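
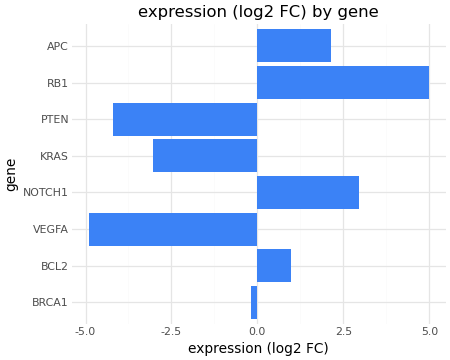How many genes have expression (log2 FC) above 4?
1

Above 4: RB1.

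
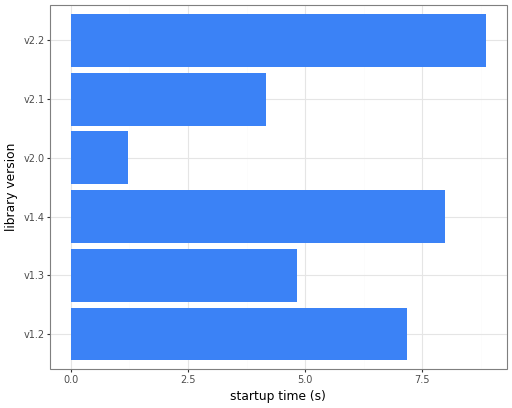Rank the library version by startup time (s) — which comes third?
Top 4: v2.2 ≈ 9, v1.4 ≈ 8, v1.2 ≈ 7, v1.3 ≈ 5.

v1.2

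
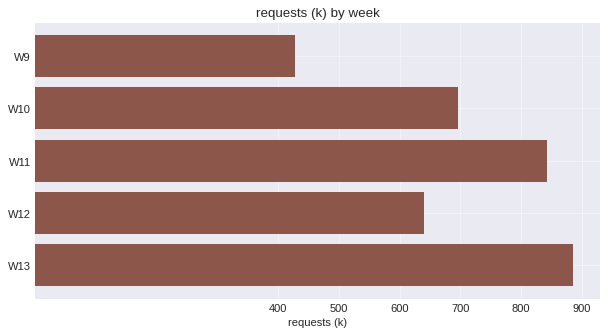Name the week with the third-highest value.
Top 4: W13 ≈ 900, W11 ≈ 800, W10 ≈ 700, W12 ≈ 600.

W10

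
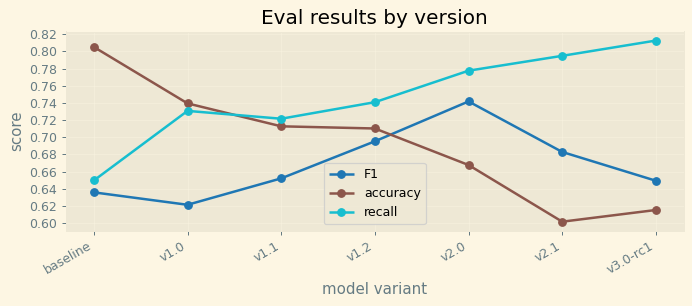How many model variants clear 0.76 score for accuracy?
1

Above 0.76: baseline.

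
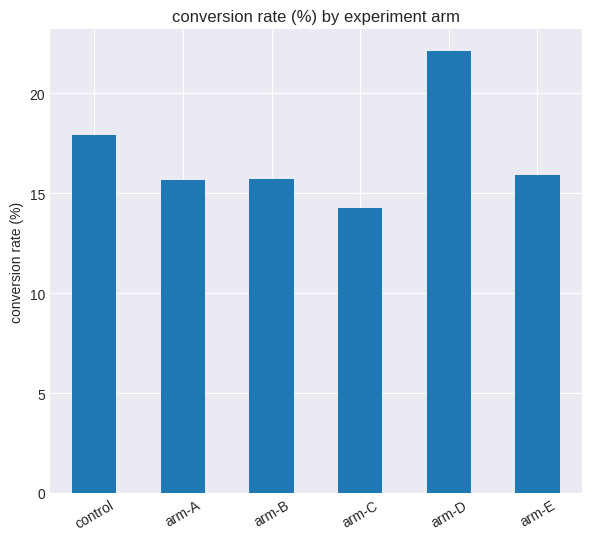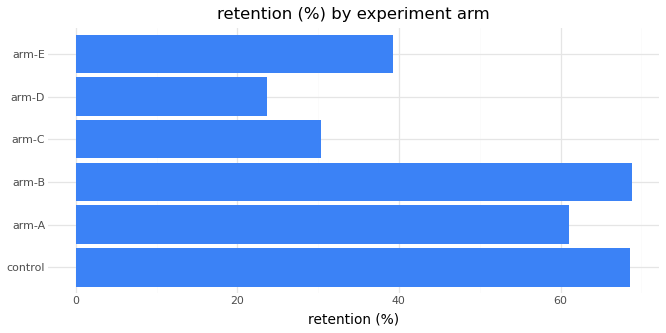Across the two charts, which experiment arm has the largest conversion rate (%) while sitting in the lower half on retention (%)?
Chart 2 median retention (%) ≈ 50; below-median experiment arms: arm-C, arm-D, arm-E. Among those, arm-D has the highest conversion rate (%) (≈ 20).

arm-D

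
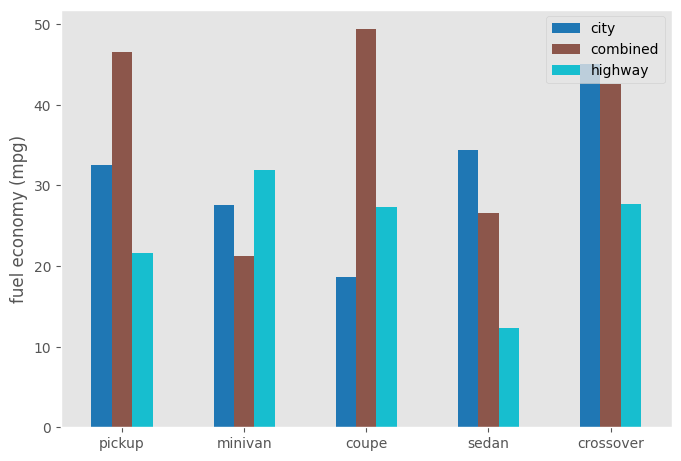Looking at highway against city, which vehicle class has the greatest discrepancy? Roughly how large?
sedan: highway ≈ 10, city ≈ 35 → gap ≈ 25. Next-largest (crossover) is only ≈ 15.

sedan, ≈ 25 mpg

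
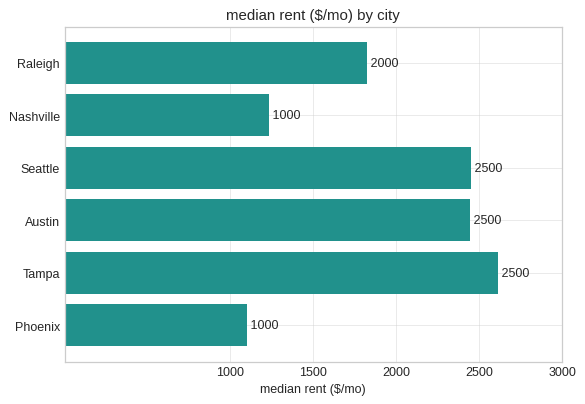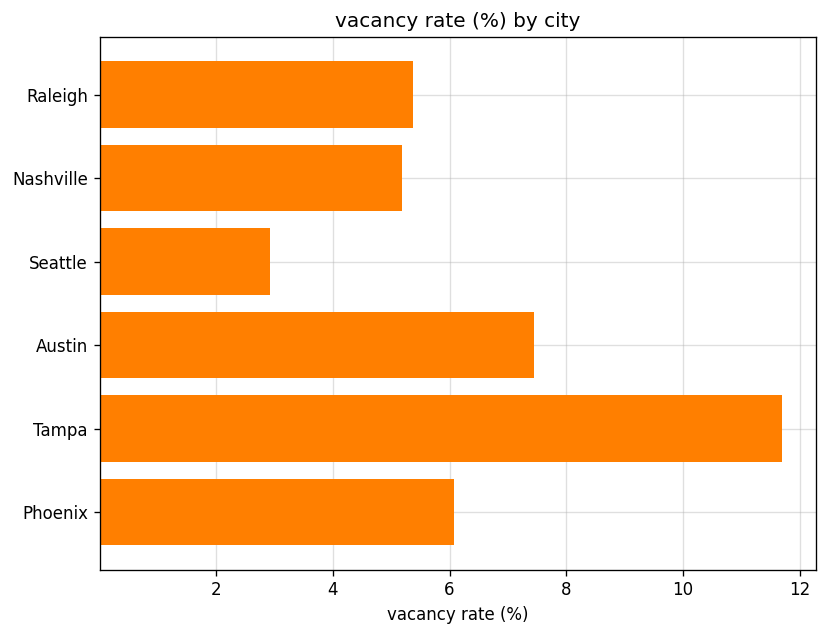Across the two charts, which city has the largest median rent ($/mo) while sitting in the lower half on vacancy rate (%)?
Seattle

Chart 2 median vacancy rate (%) ≈ 6; below-median cities: Raleigh, Nashville, Seattle. Among those, Seattle has the highest median rent ($/mo) (≈ 2500).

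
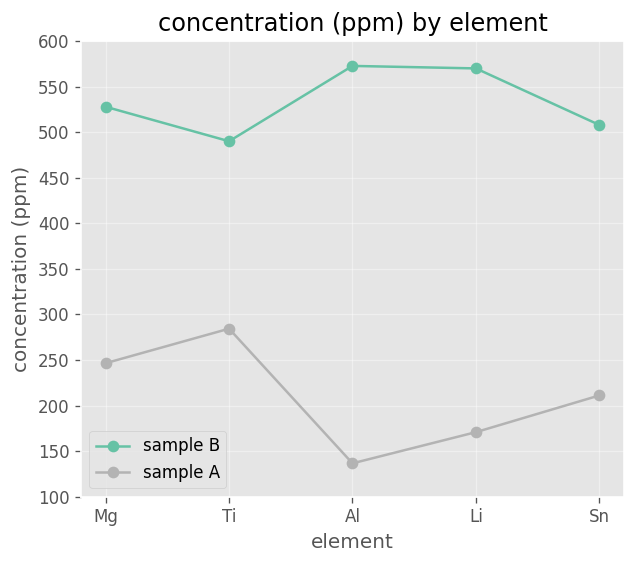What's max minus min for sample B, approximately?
Max Al ≈ 550, min Ti ≈ 500; range ≈ 50.

≈ 50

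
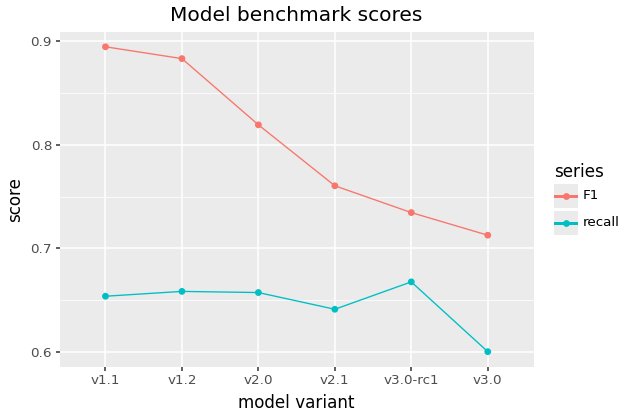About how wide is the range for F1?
≈ 0.20

Max v1.1 ≈ 0.90, min v3.0 ≈ 0.70; range ≈ 0.20.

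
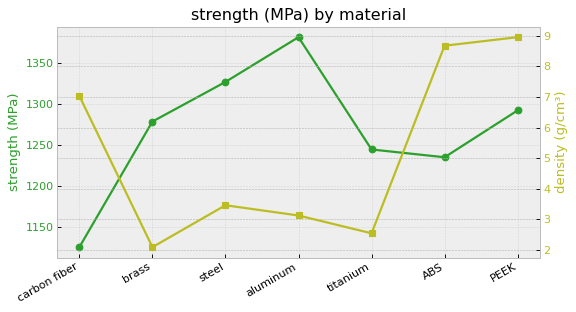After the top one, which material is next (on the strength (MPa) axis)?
Top 3 (on the strength (MPa) axis): aluminum ≈ 1375, steel ≈ 1325, PEEK ≈ 1300.

steel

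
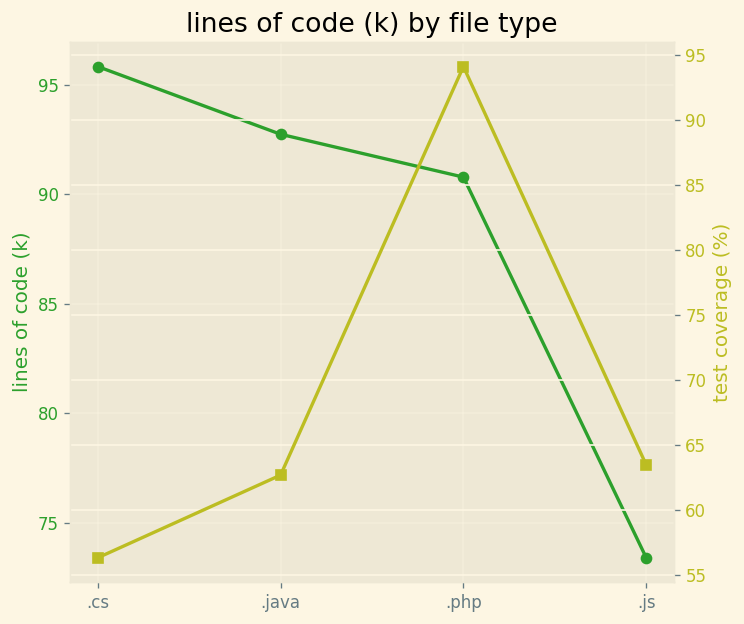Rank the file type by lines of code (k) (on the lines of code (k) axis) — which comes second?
.java

Top 3 (on the lines of code (k) axis): .cs ≈ 96, .java ≈ 92, .php ≈ 90.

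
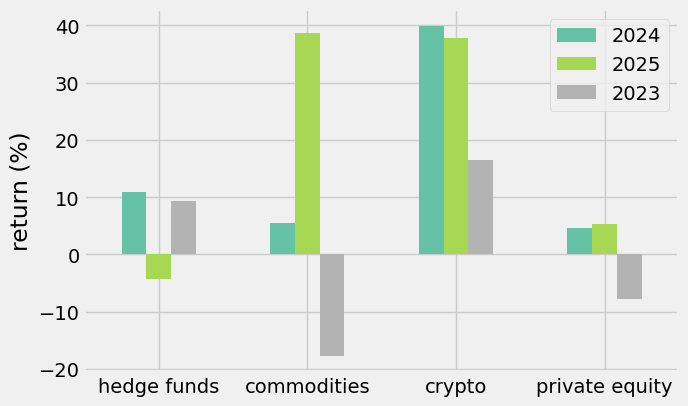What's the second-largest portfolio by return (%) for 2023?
hedge funds

Top 3 for 2023: crypto ≈ 15, hedge funds ≈ 10, private equity ≈ -10.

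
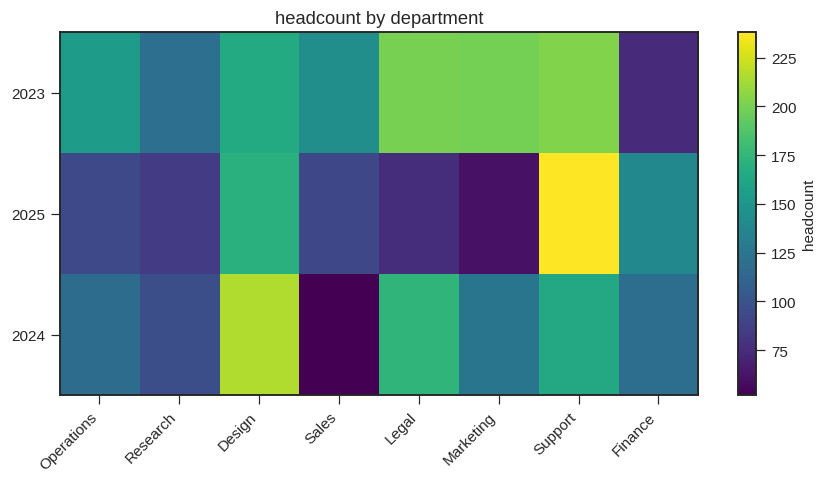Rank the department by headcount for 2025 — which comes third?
Finance

Top 4 for 2025: Support ≈ 240, Design ≈ 160, Finance ≈ 140, Operations ≈ 100.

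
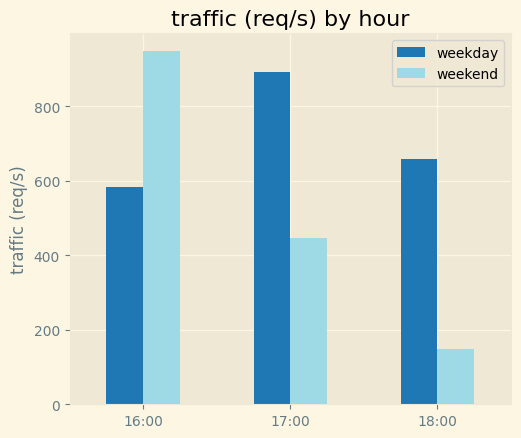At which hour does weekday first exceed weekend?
16:00: weekday ≈ 600 vs weekend ≈ 900 (not yet); 17:00: weekday ≈ 900 vs weekend ≈ 400 (first crossover).

17:00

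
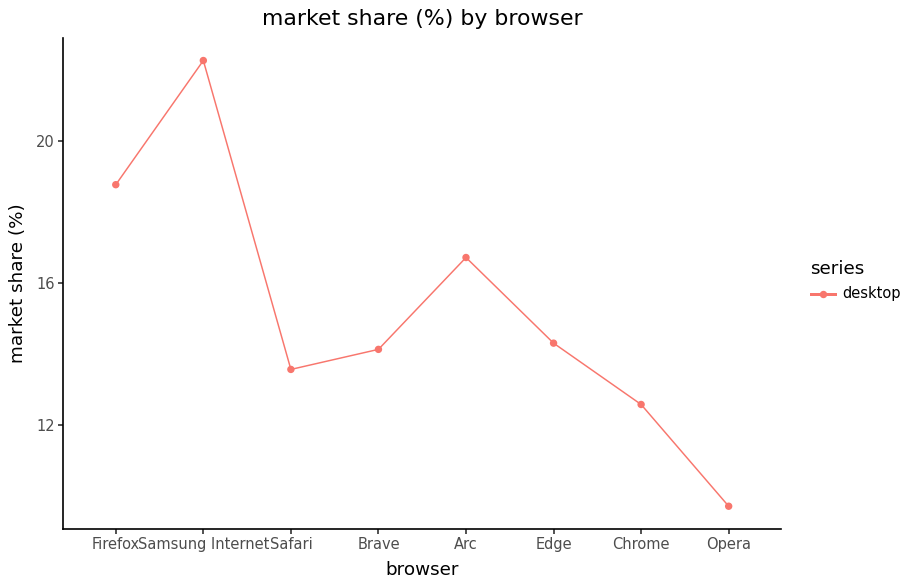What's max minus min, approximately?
≈ 12

Max Samsung Internet ≈ 22, min Opera ≈ 10; range ≈ 12.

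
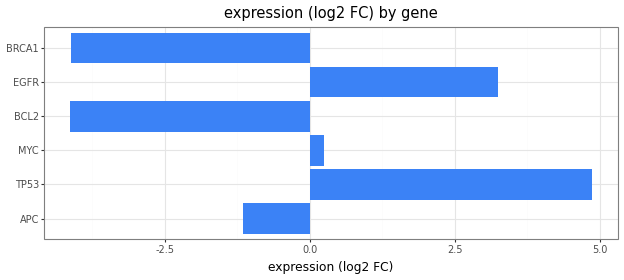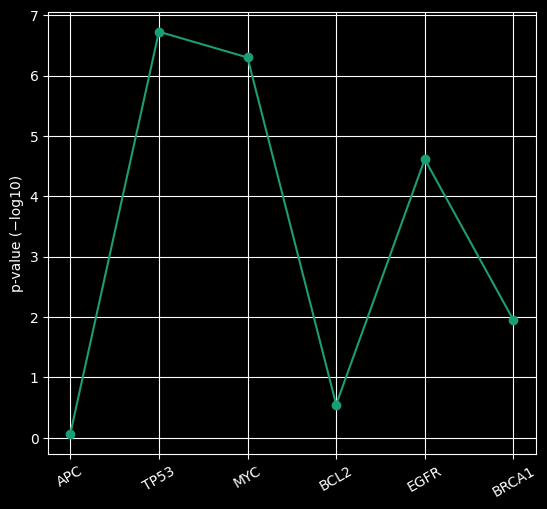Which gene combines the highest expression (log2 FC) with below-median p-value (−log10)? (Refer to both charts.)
Chart 2 median p-value (−log10) ≈ 3; below-median genes: APC, BCL2, BRCA1. Among those, APC has the highest expression (log2 FC) (≈ -1).

APC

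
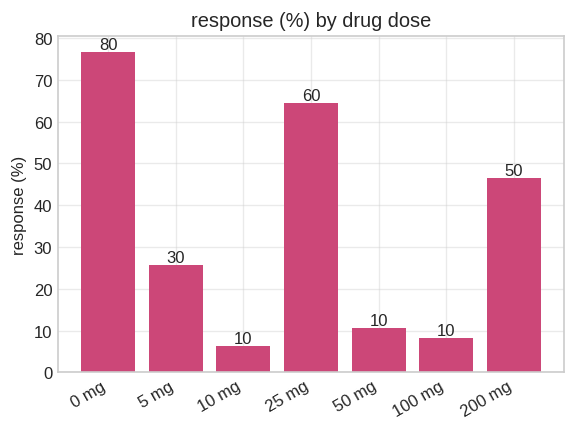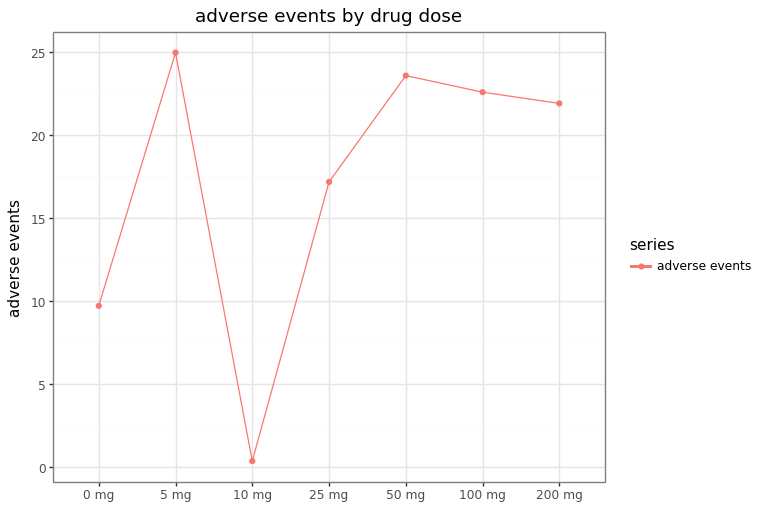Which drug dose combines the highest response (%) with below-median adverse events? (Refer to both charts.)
Chart 2 median adverse events ≈ 20; below-median drug doses: 0 mg, 10 mg, 25 mg. Among those, 0 mg has the highest response (%) (≈ 80).

0 mg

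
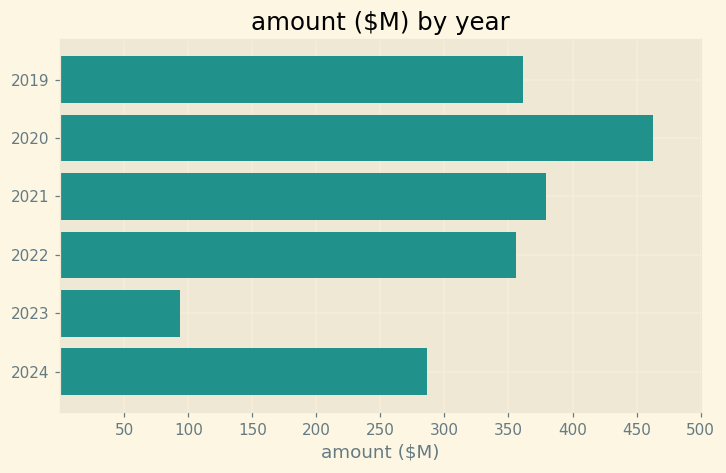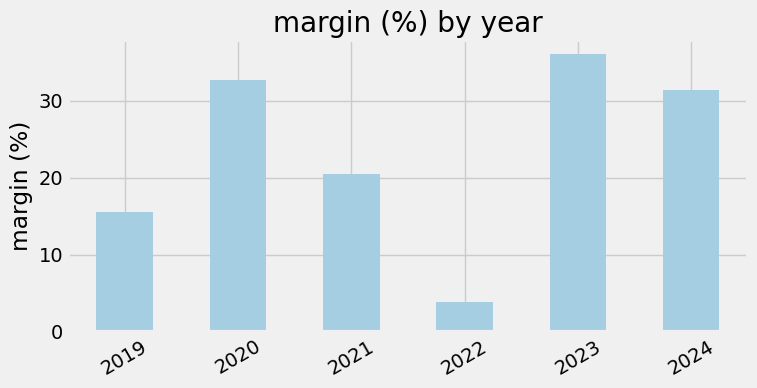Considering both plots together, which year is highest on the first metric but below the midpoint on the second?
Chart 2 median margin (%) ≈ 25; below-median years: 2019, 2021, 2022. Among those, 2021 has the highest amount ($M) (≈ 400).

2021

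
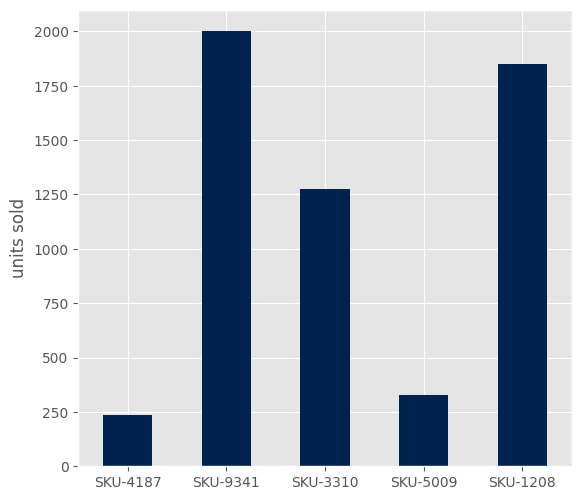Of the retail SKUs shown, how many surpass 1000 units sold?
3

Above 1000: SKU-9341, SKU-3310, SKU-1208.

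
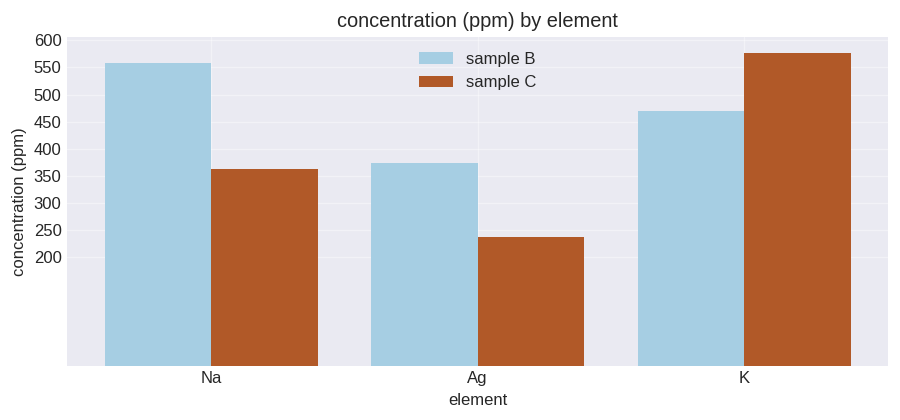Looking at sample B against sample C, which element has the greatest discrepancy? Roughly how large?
Na, ≈ 200 ppm

Na: sample B ≈ 550, sample C ≈ 350 → gap ≈ 200. Next-largest (Ag) is only ≈ 100.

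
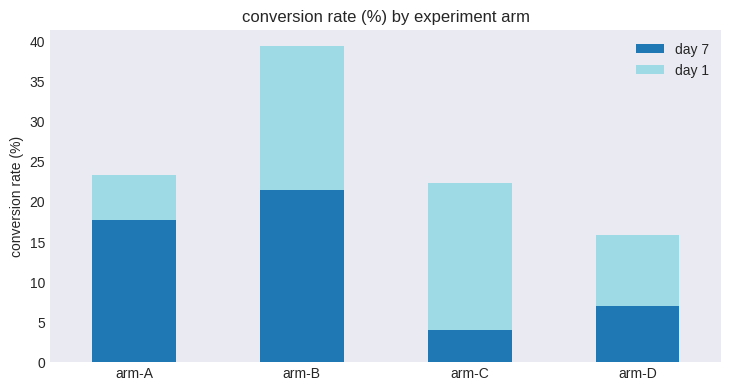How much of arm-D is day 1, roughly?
day 1 top ≈ 15, bottom ≈ 5; segment ≈ 10.

≈ 10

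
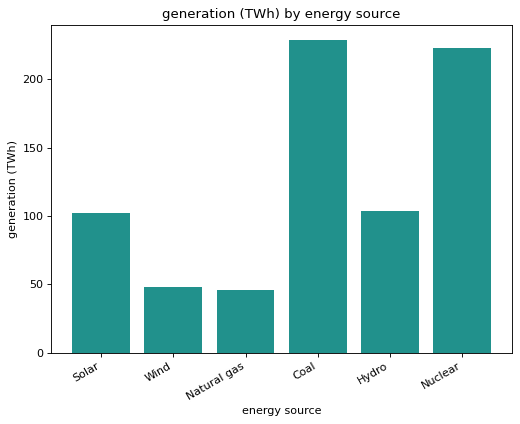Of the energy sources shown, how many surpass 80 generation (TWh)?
4

Above 80: Solar, Coal, Hydro, Nuclear.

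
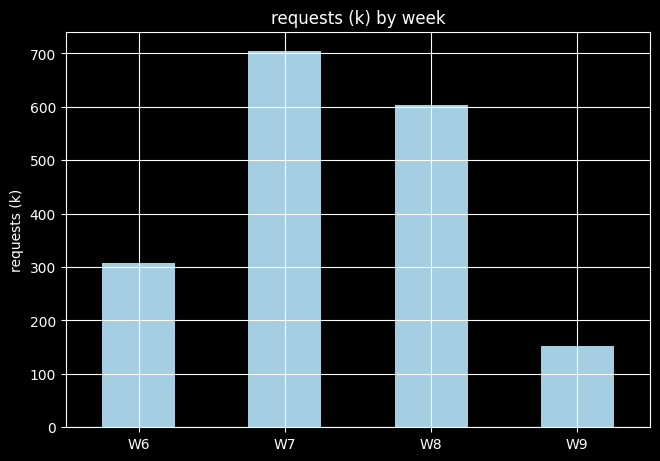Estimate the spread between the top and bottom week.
Max W7 ≈ 700, min W9 ≈ 200; range ≈ 500.

≈ 500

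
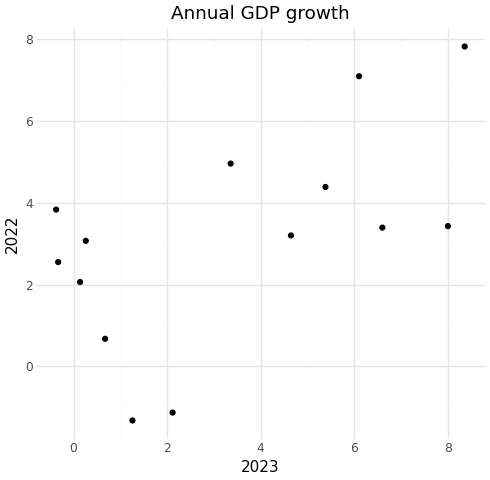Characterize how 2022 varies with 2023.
positive, moderate

Points are positively correlated; moderate (|r| ≈ 0.6).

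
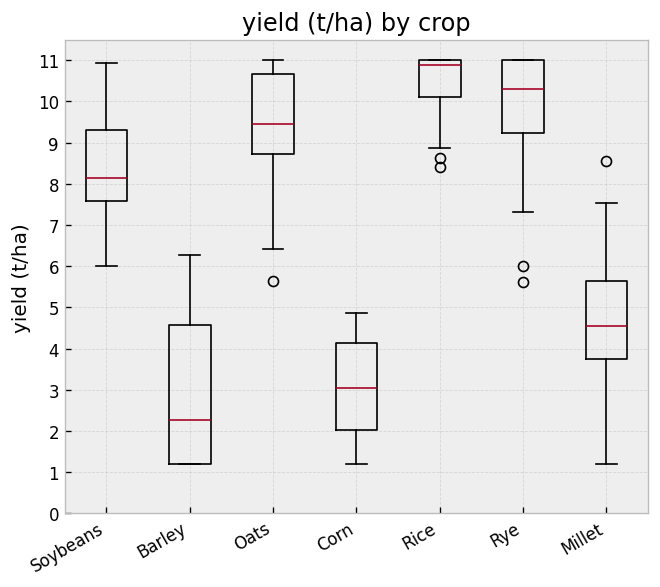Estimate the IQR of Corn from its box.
Q3 ≈ 4, Q1 ≈ 2; IQR ≈ 2.

≈ 2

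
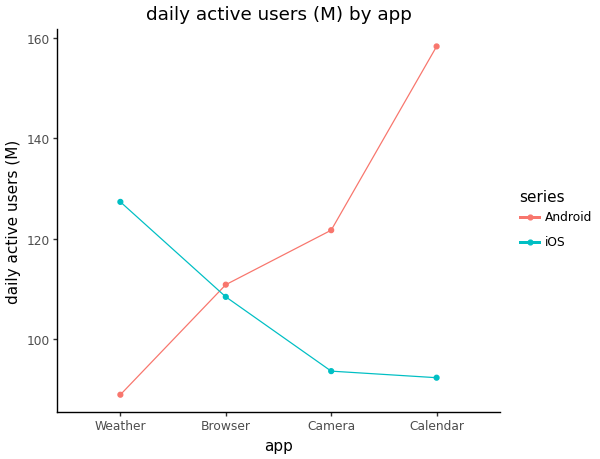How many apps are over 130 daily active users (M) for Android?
Above 130: Calendar.

1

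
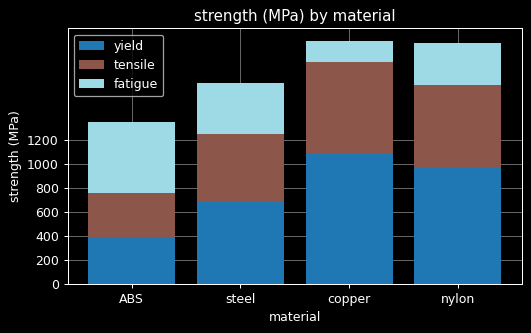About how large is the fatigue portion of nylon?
fatigue top ≈ 2000, bottom ≈ 1600; segment ≈ 400.

≈ 400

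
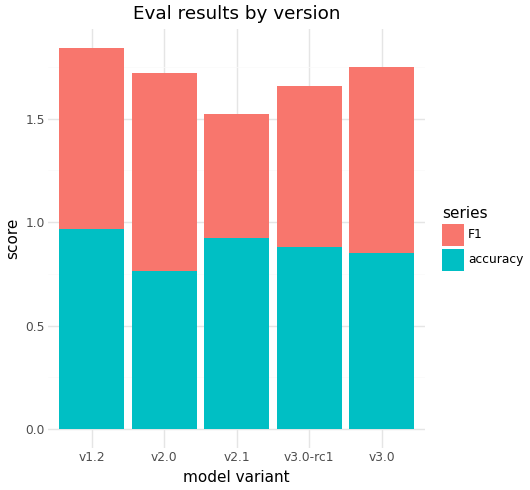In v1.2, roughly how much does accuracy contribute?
≈ 1.0

accuracy top ≈ 1.0, bottom ≈ 0.0; segment ≈ 1.0.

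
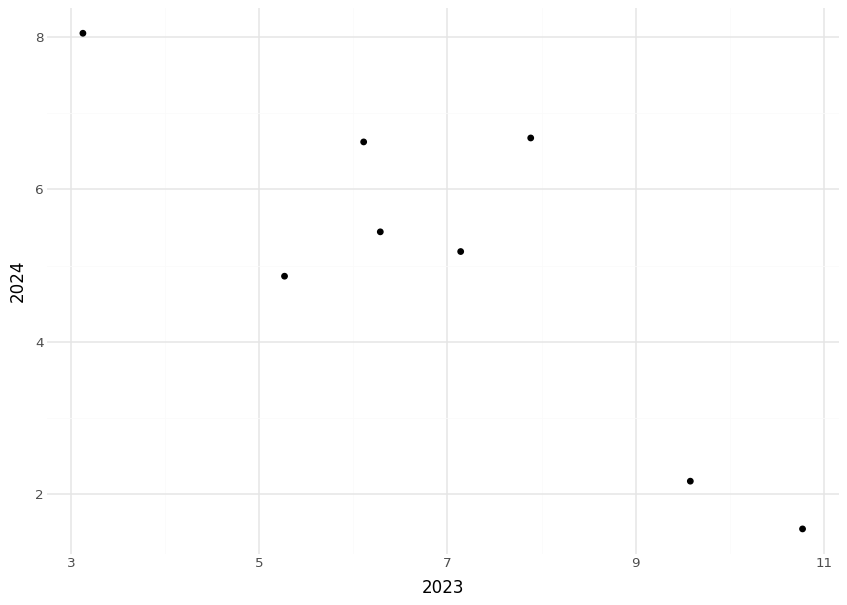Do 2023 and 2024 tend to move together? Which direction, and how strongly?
negative, strong

Points are negatively correlated; strong (|r| ≈ 0.9).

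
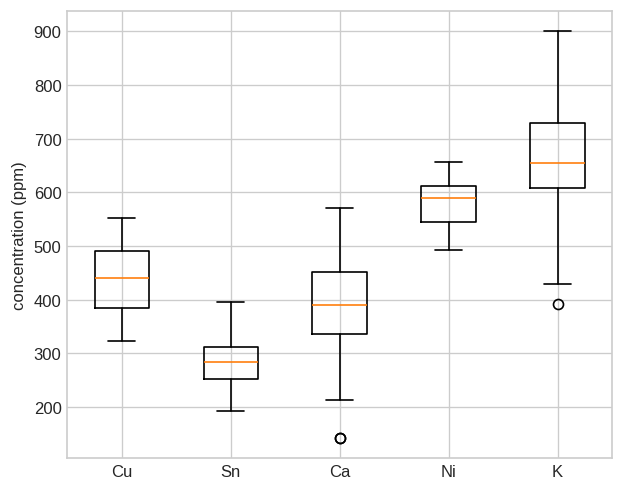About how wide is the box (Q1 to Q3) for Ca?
≈ 100

Q3 ≈ 450, Q1 ≈ 350; IQR ≈ 100.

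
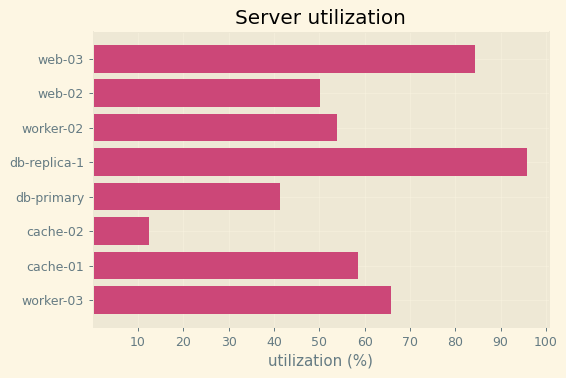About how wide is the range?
Max db-replica-1 ≈ 100, min cache-02 ≈ 10; range ≈ 90.

≈ 90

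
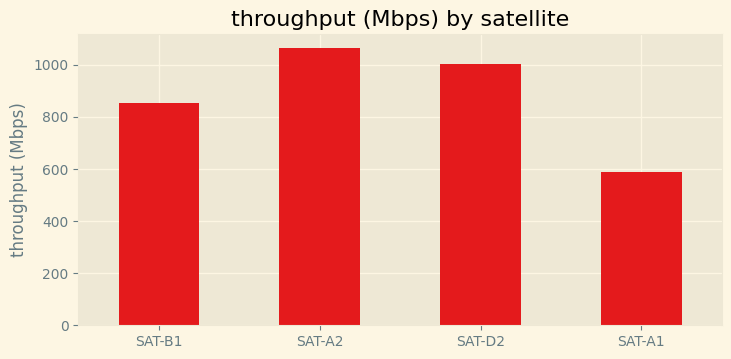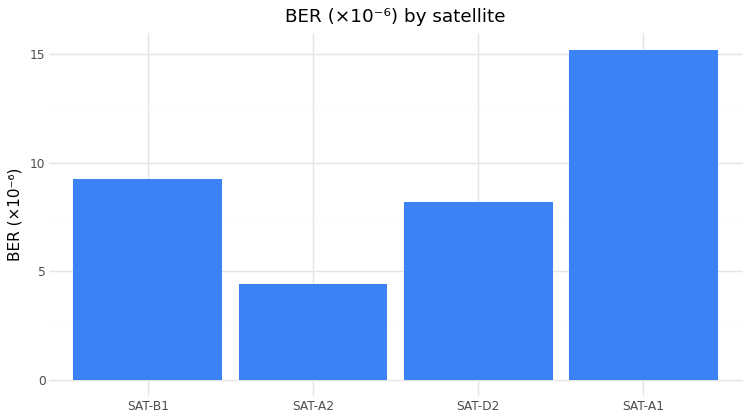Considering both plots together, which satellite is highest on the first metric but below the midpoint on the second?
Chart 2 median BER (×10⁻⁶) ≈ 8; below-median satellites: SAT-A2, SAT-D2. Among those, SAT-A2 has the highest throughput (Mbps) (≈ 1100).

SAT-A2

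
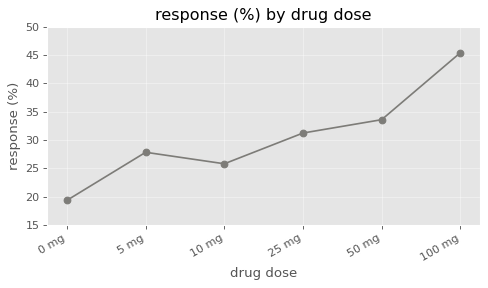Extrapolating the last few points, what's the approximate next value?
≈ 52.5

Last three: 30, 35, 45 → slope ≈ 7.5/step → next ≈ 52.5.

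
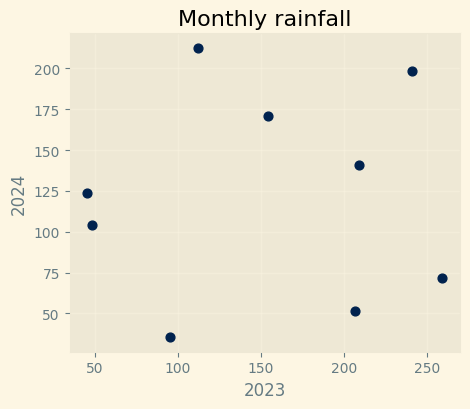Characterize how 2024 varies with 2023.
Points are roughly uncorrelated; weak (|r| ≈ 0.0).

no clear correlation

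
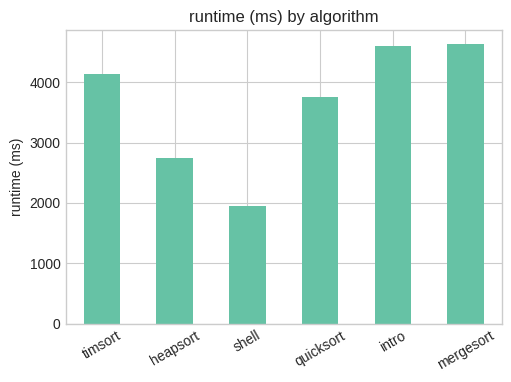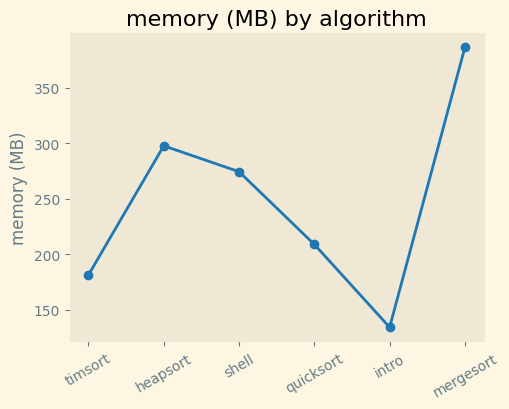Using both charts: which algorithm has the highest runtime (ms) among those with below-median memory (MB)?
intro

Chart 2 median memory (MB) ≈ 250; below-median algorithms: timsort, quicksort, intro. Among those, intro has the highest runtime (ms) (≈ 4500).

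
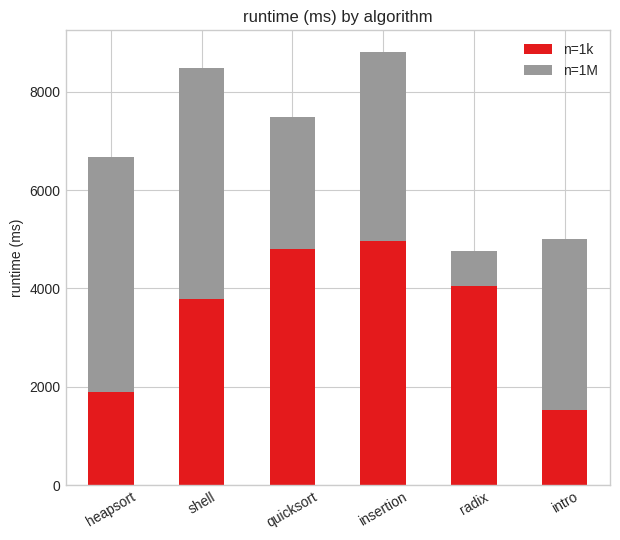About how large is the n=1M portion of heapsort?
≈ 5000

n=1M top ≈ 7000, bottom ≈ 2000; segment ≈ 5000.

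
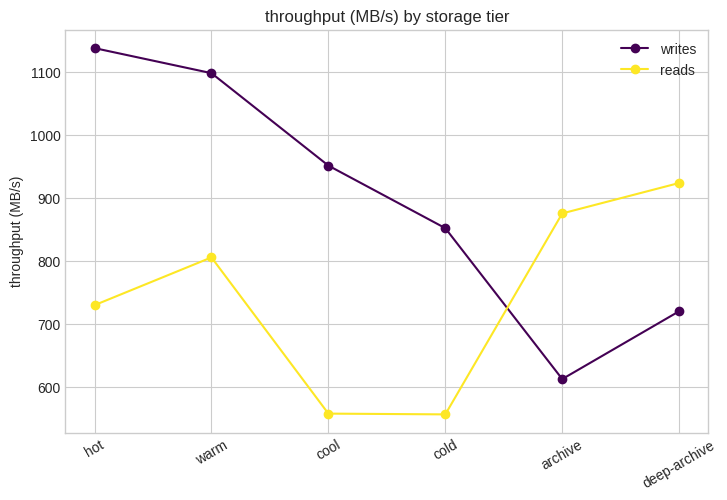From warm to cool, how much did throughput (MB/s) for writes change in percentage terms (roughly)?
warm ≈ 1100, cool ≈ 950; (950 − 1100) / 1100 ≈ -13.6%.

≈ -13.6%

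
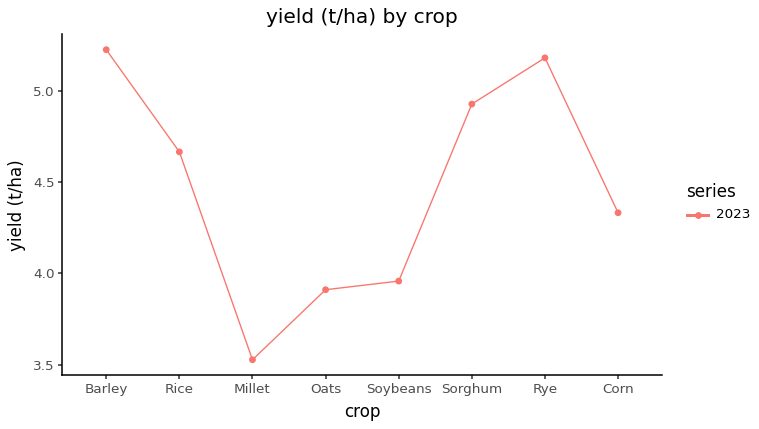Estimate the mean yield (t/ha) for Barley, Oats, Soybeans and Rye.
≈ 4.6

(5.2 + 4.0 + 4.0 + 5.2) / 4 ≈ 4.6.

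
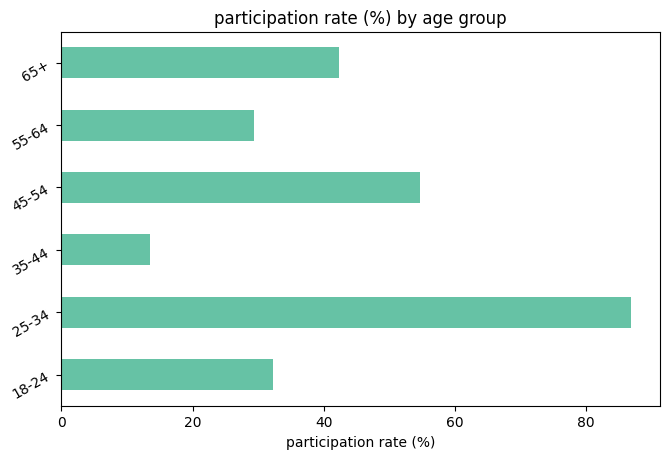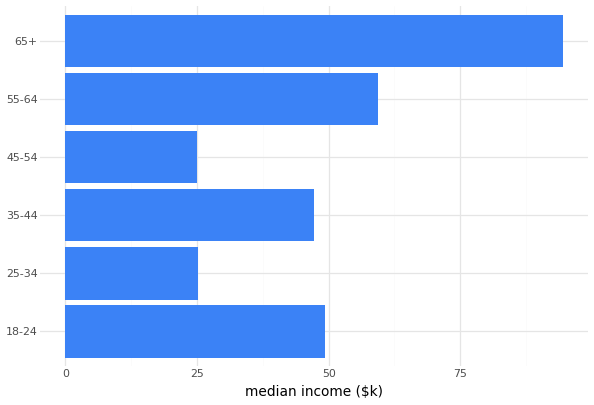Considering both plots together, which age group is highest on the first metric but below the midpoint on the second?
25-34

Chart 2 median median income ($k) ≈ 50; below-median age groups: 25-34, 35-44, 45-54. Among those, 25-34 has the highest participation rate (%) (≈ 90).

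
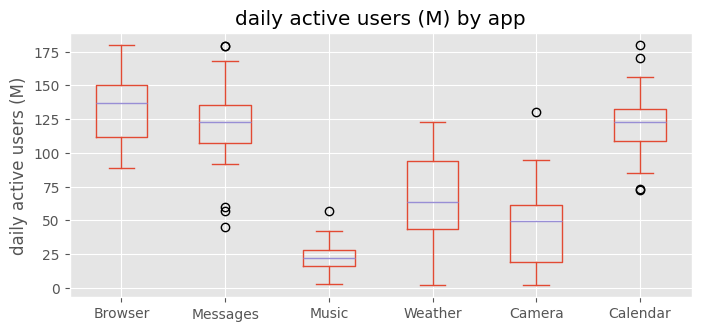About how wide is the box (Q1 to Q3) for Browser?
Q3 ≈ 150, Q1 ≈ 110; IQR ≈ 40.

≈ 40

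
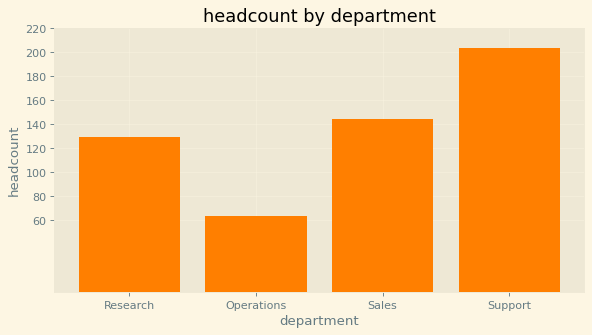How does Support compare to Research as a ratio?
Support ≈ 200, Research ≈ 120; 200/120 ≈ 1.67.

≈ 1.67×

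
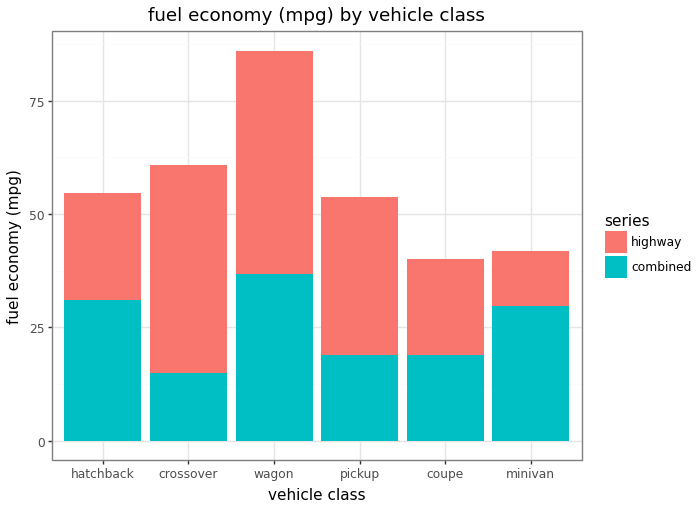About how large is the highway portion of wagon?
highway top ≈ 90, bottom ≈ 40; segment ≈ 50.

≈ 50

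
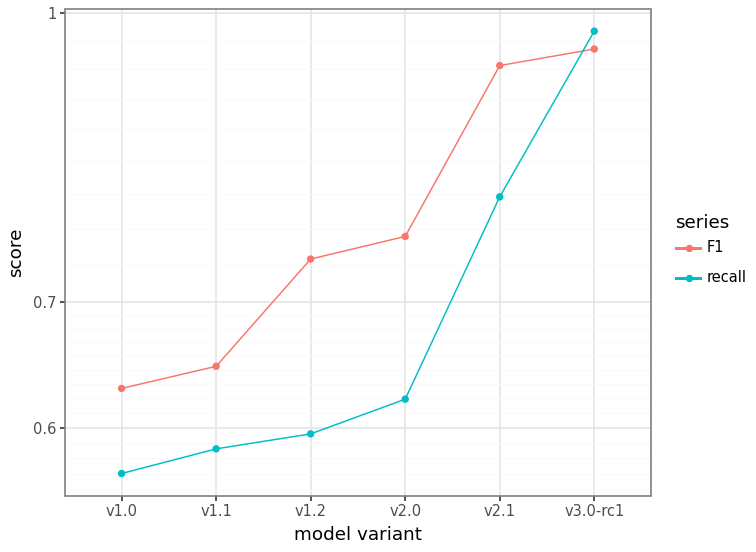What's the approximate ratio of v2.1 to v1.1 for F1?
≈ 1.46×

v2.1 ≈ 0.95, v1.1 ≈ 0.65; 0.95/0.65 ≈ 1.46.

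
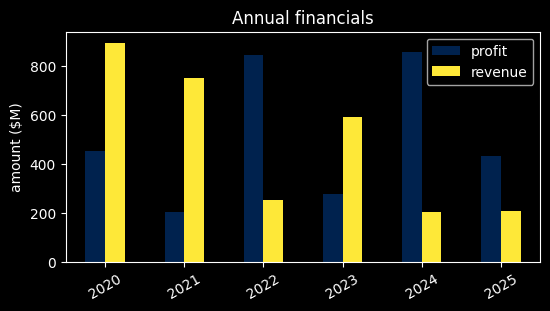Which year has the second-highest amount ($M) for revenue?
Top 3 for revenue: 2020 ≈ 900, 2021 ≈ 700, 2023 ≈ 600.

2021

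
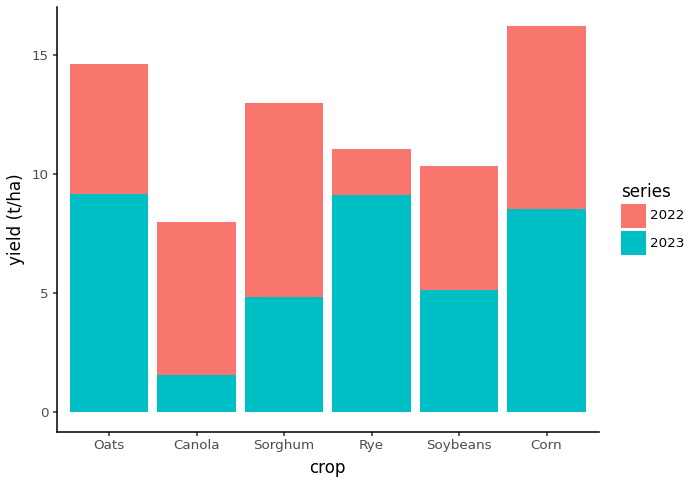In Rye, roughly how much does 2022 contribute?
2022 top ≈ 12, bottom ≈ 10; segment ≈ 2.

≈ 2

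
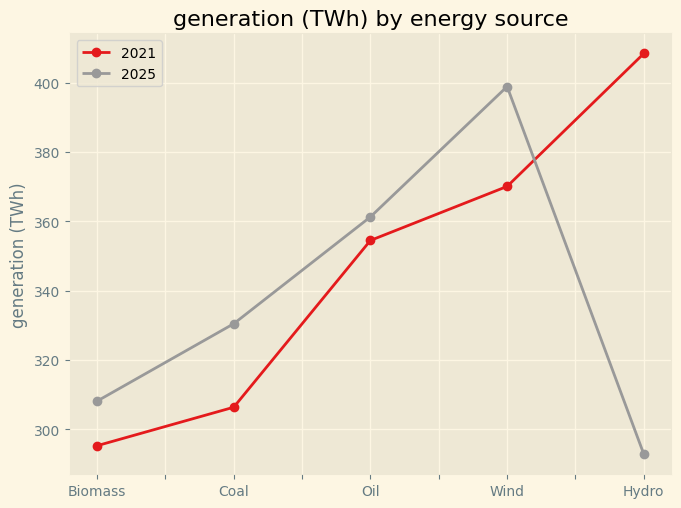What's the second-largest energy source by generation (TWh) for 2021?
Top 3 for 2021: Hydro ≈ 410, Wind ≈ 370, Oil ≈ 350.

Wind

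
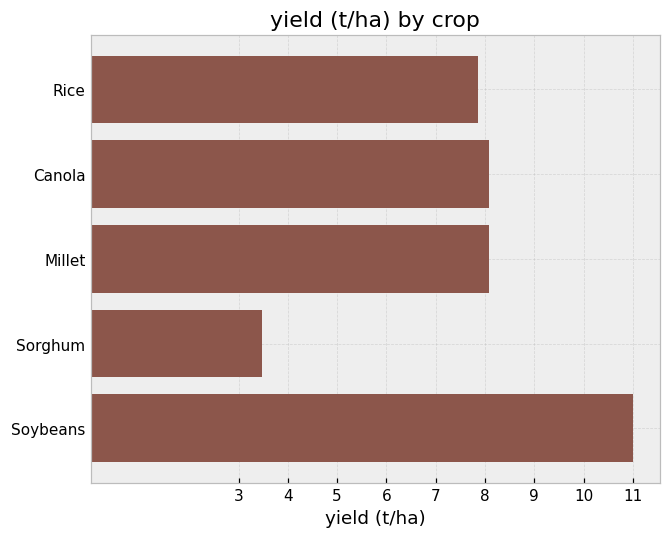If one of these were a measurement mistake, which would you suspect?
Sorghum

Sorghum ≈ 3; the rest sit between ≈ 8 and ≈ 11.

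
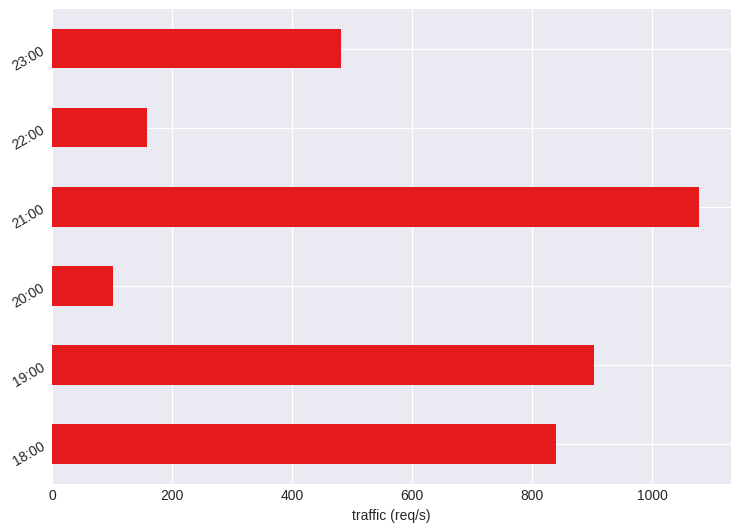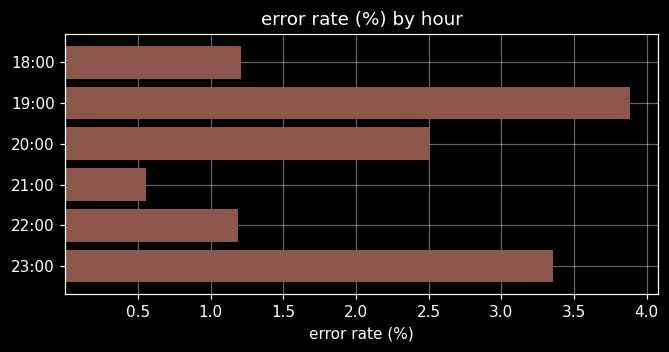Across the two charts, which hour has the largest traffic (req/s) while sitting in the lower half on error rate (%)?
21:00

Chart 2 median error rate (%) ≈ 2; below-median hours: 18:00, 21:00, 22:00. Among those, 21:00 has the highest traffic (req/s) (≈ 1100).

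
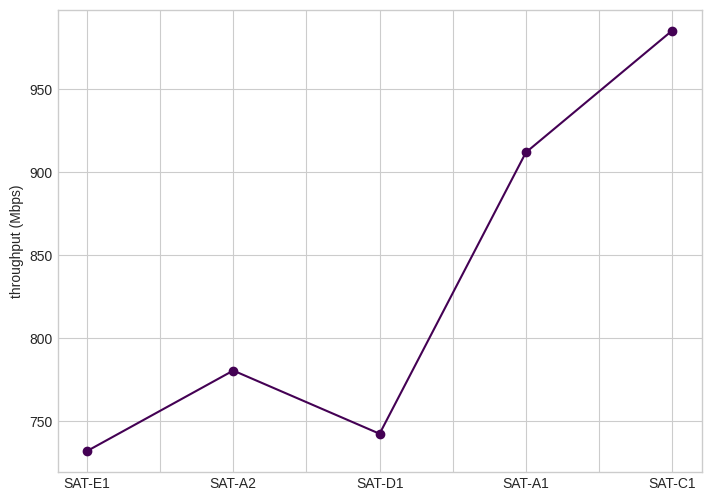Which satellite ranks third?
Top 4: SAT-C1 ≈ 975, SAT-A1 ≈ 900, SAT-A2 ≈ 775, SAT-D1 ≈ 750.

SAT-A2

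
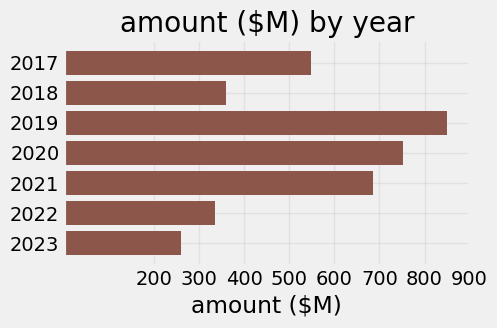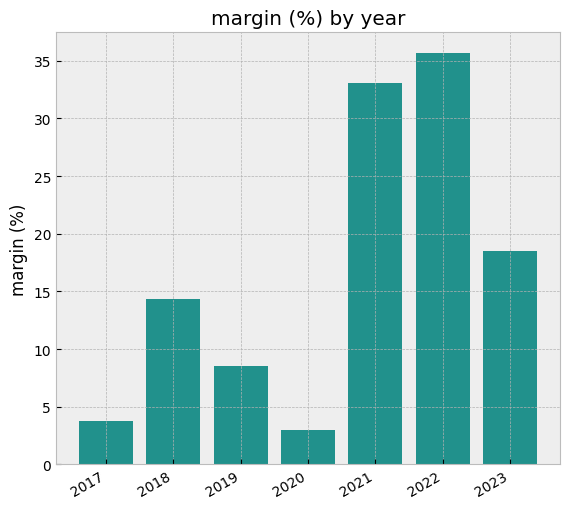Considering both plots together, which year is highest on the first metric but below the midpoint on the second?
2019

Chart 2 median margin (%) ≈ 15; below-median years: 2017, 2019, 2020. Among those, 2019 has the highest amount ($M) (≈ 900).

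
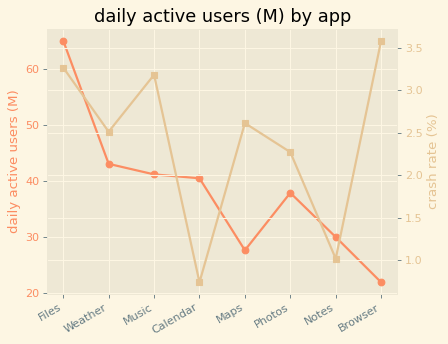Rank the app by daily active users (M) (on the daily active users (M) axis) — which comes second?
Top 3 (on the daily active users (M) axis): Files ≈ 65, Weather ≈ 45, Music ≈ 40.

Weather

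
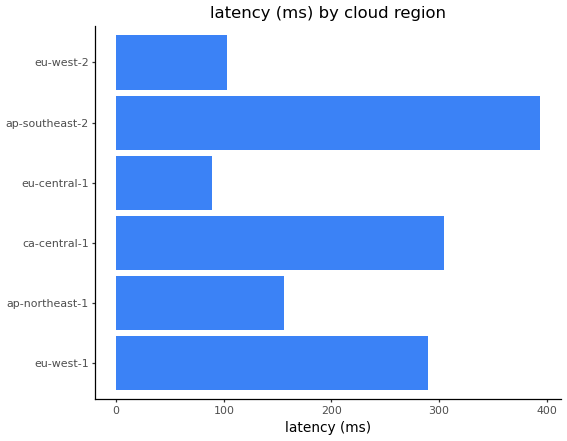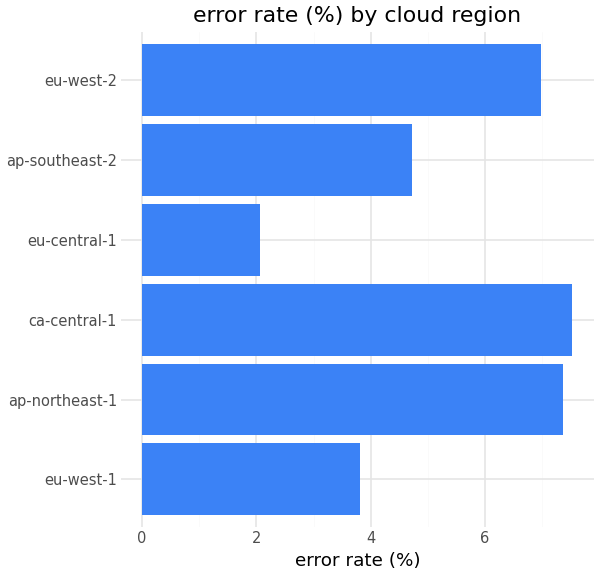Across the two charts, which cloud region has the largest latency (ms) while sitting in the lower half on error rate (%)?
Chart 2 median error rate (%) ≈ 6; below-median cloud regions: eu-west-1, eu-central-1, ap-southeast-2. Among those, ap-southeast-2 has the highest latency (ms) (≈ 400).

ap-southeast-2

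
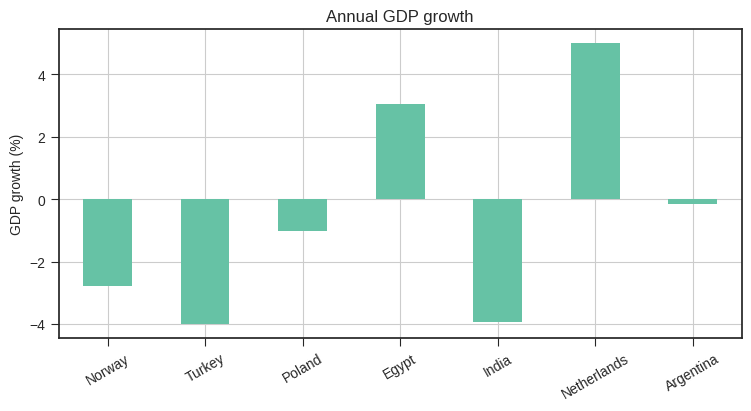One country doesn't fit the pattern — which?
Netherlands

Netherlands ≈ 5; the rest sit between ≈ -4 and ≈ 3.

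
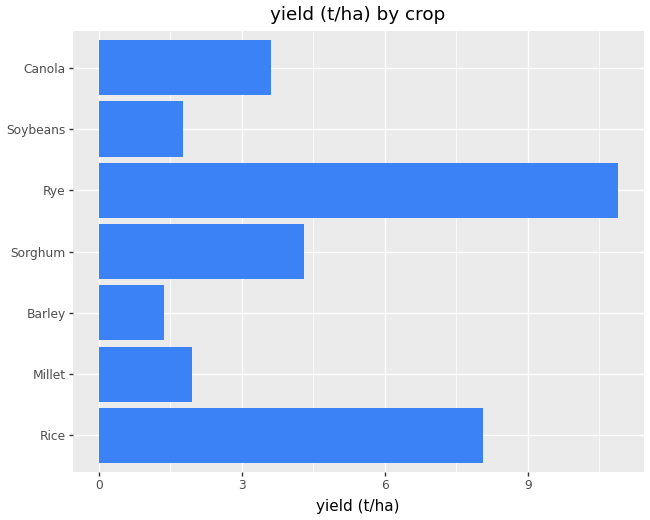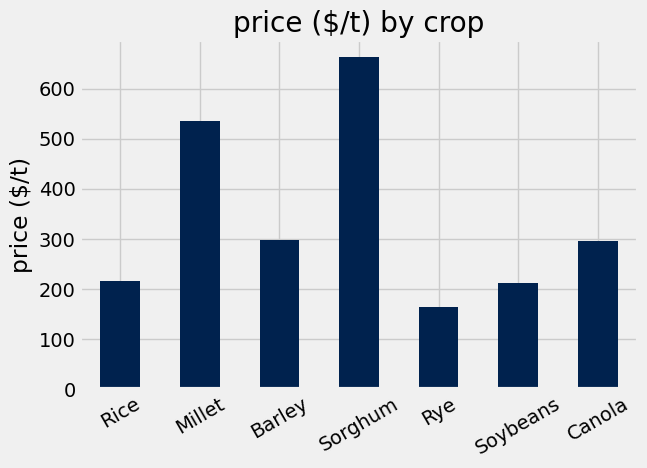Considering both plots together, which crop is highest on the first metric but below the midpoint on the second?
Rye

Chart 2 median price ($/t) ≈ 300; below-median crops: Rice, Rye, Soybeans. Among those, Rye has the highest yield (t/ha) (≈ 11).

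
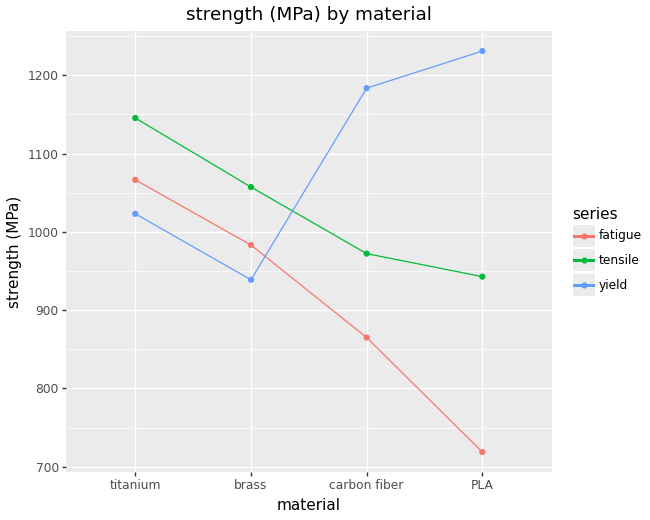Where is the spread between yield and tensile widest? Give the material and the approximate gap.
PLA, ≈ 300 MPa

PLA: yield ≈ 1250, tensile ≈ 950 → gap ≈ 300. Next-largest (carbon fiber) is only ≈ 250.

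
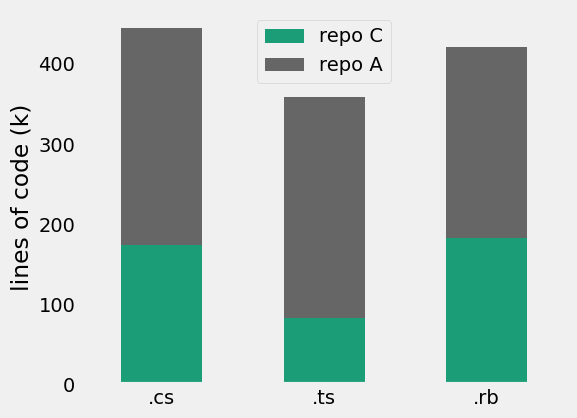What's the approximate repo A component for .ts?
≈ 250

repo A top ≈ 350, bottom ≈ 100; segment ≈ 250.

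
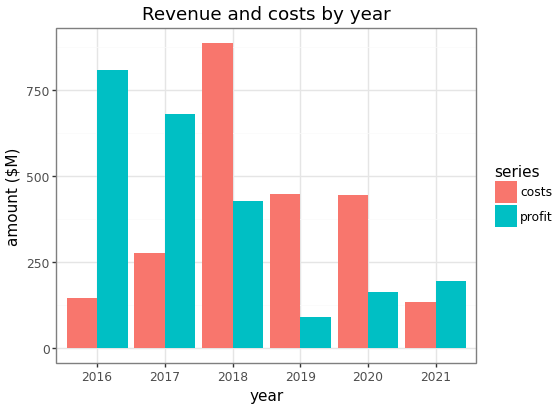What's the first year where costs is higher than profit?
2017: costs ≈ 300 vs profit ≈ 700 (not yet); 2018: costs ≈ 900 vs profit ≈ 400 (first crossover).

2018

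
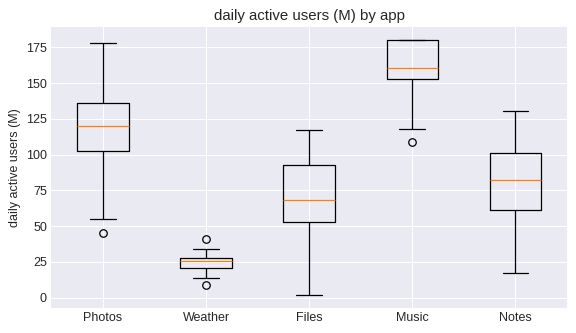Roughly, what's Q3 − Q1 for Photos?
≈ 40

Q3 ≈ 140, Q1 ≈ 100; IQR ≈ 40.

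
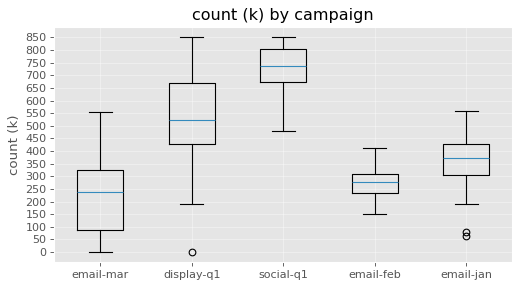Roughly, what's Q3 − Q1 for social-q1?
≈ 150

Q3 ≈ 800, Q1 ≈ 650; IQR ≈ 150.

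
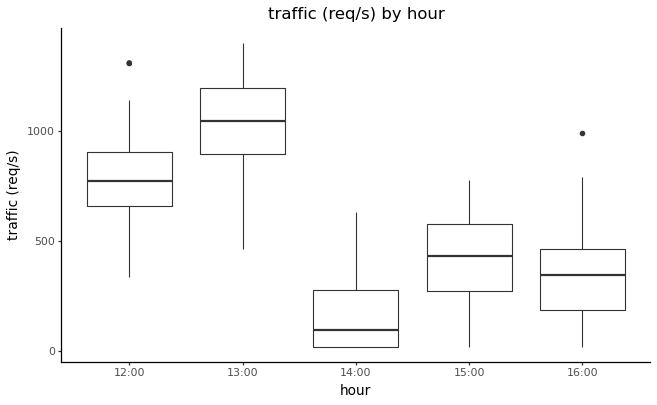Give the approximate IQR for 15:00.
≈ 300

Q3 ≈ 600, Q1 ≈ 300; IQR ≈ 300.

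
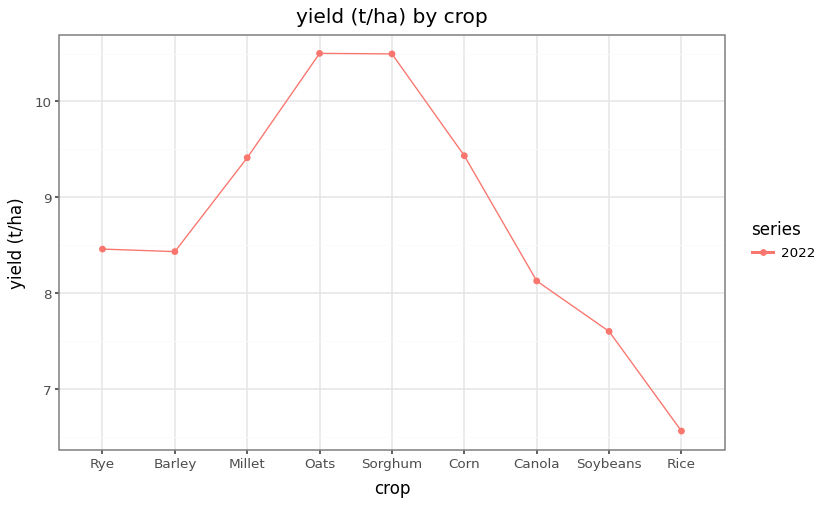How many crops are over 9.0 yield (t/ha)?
4

Above 9.0: Millet, Oats, Sorghum, Corn.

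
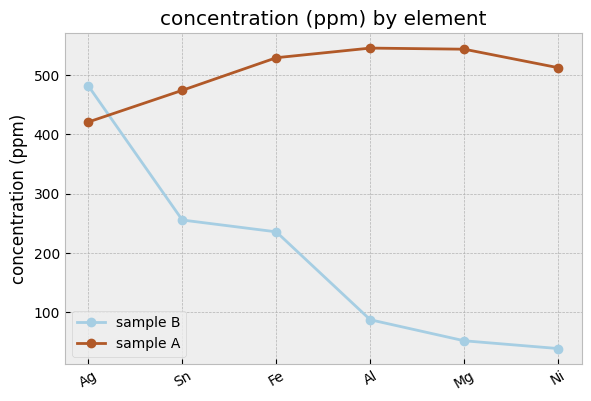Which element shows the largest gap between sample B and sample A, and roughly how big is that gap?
Mg, ≈ 500 ppm

Mg: sample B ≈ 50, sample A ≈ 550 → gap ≈ 500. Next-largest (Ni) is only ≈ 450.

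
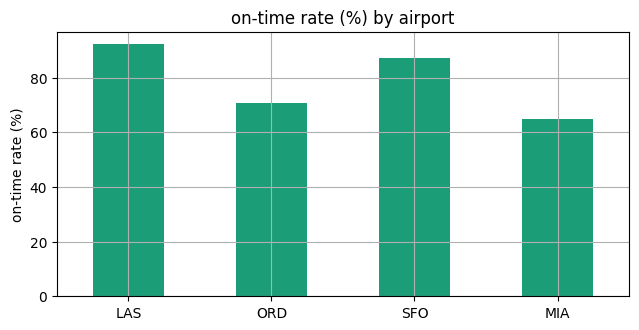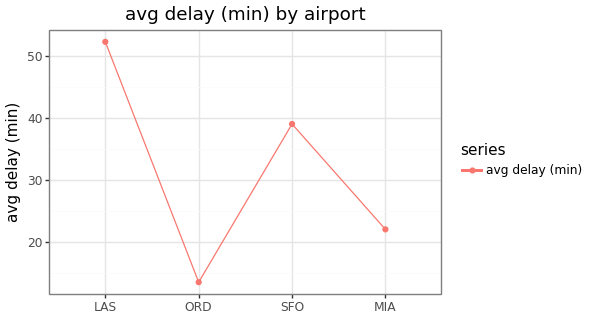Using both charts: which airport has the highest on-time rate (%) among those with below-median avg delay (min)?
Chart 2 median avg delay (min) ≈ 30; below-median airports: ORD, MIA. Among those, ORD has the highest on-time rate (%) (≈ 70).

ORD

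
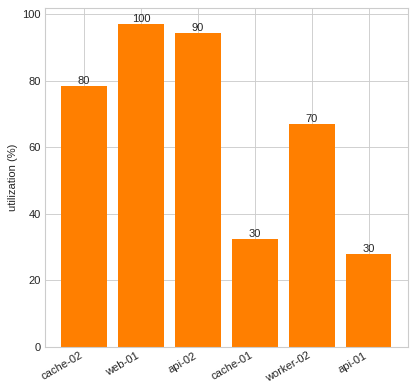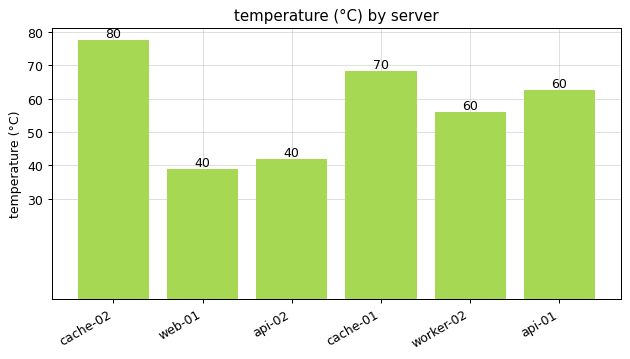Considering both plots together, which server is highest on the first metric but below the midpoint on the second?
web-01

Chart 2 median temperature (°C) ≈ 60; below-median servers: web-01, api-02, worker-02. Among those, web-01 has the highest utilization (%) (≈ 100).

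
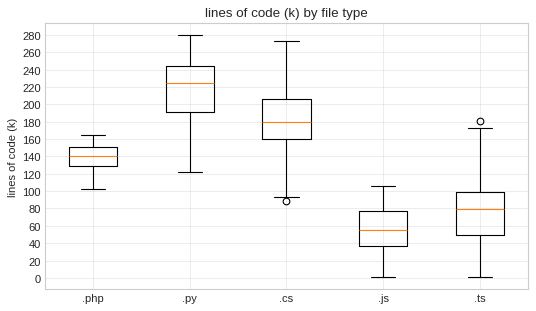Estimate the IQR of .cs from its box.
Q3 ≈ 200, Q1 ≈ 160; IQR ≈ 40.

≈ 40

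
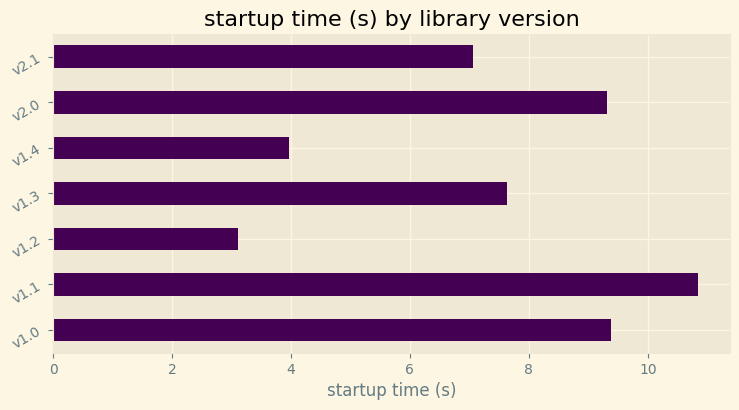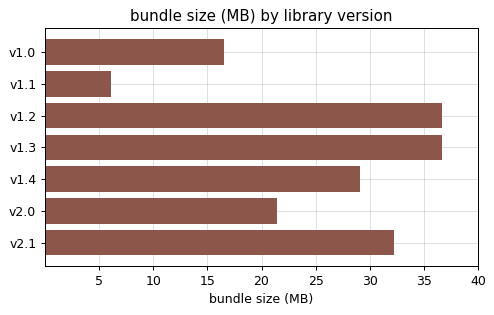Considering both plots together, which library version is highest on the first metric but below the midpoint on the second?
Chart 2 median bundle size (MB) ≈ 30; below-median library versions: v1.0, v1.1, v2.0. Among those, v1.1 has the highest startup time (s) (≈ 11).

v1.1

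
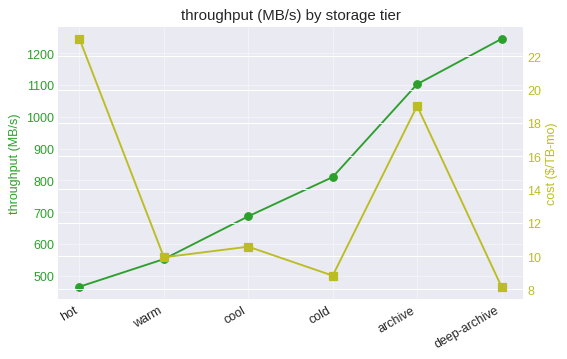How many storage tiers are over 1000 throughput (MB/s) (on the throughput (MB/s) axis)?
Above 1000: archive, deep-archive.

2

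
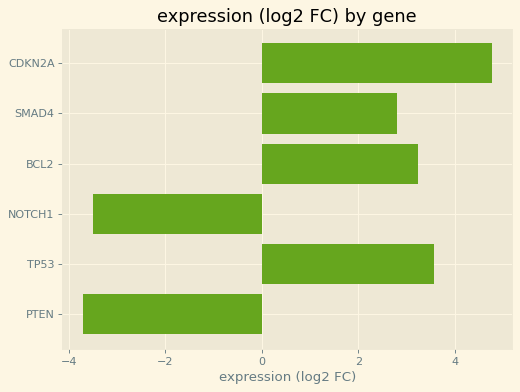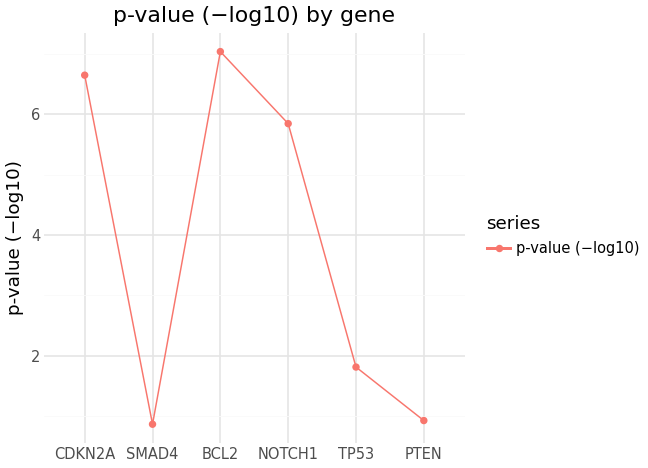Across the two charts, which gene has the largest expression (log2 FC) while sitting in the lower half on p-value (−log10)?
TP53

Chart 2 median p-value (−log10) ≈ 4; below-median genes: SMAD4, TP53, PTEN. Among those, TP53 has the highest expression (log2 FC) (≈ 3.5).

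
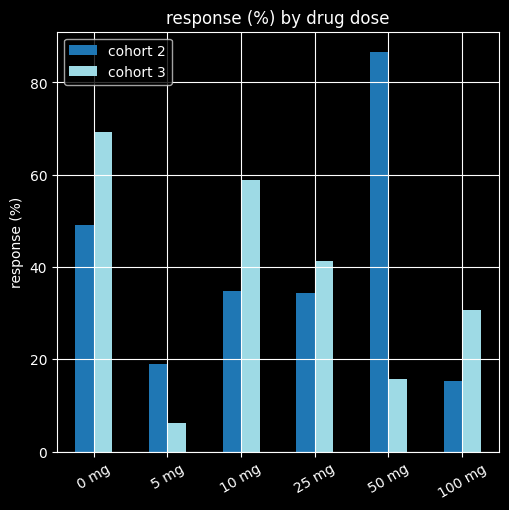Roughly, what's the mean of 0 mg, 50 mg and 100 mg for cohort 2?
≈ 53

(50 + 90 + 20) / 3 ≈ 53.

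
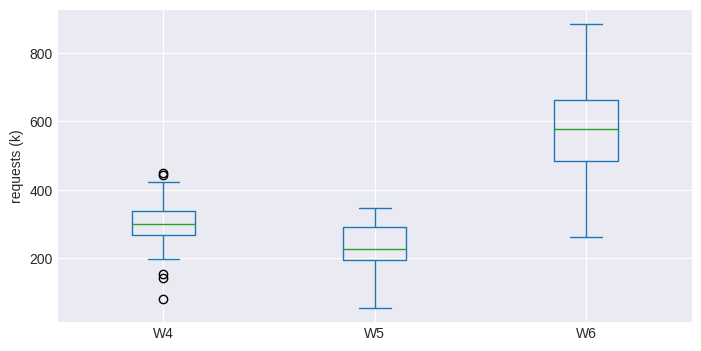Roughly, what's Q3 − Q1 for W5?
≈ 100

Q3 ≈ 300, Q1 ≈ 200; IQR ≈ 100.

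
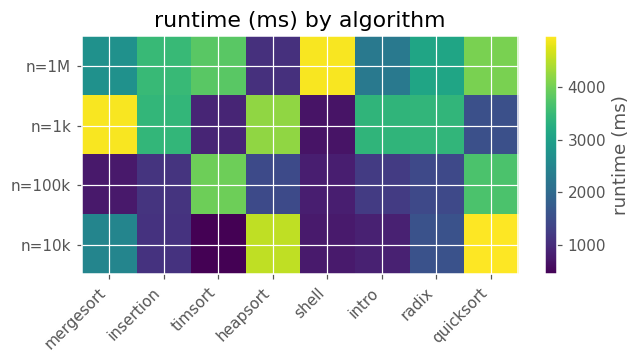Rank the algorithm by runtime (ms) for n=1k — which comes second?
heapsort

Top 3 for n=1k: mergesort ≈ 5000, heapsort ≈ 4000, insertion ≈ 3500.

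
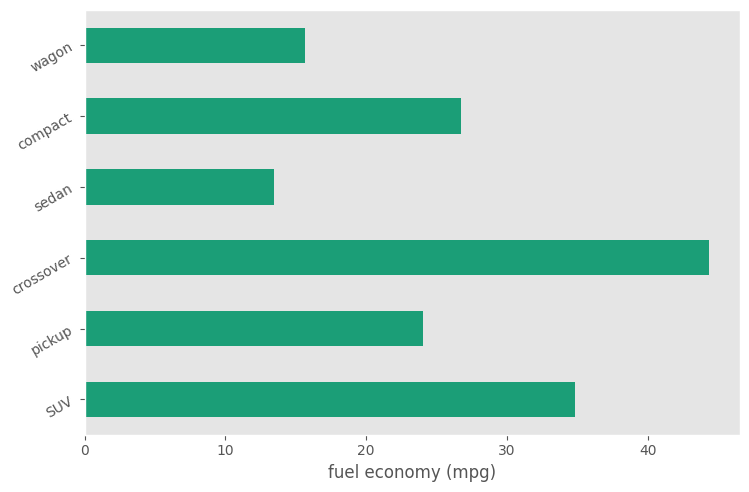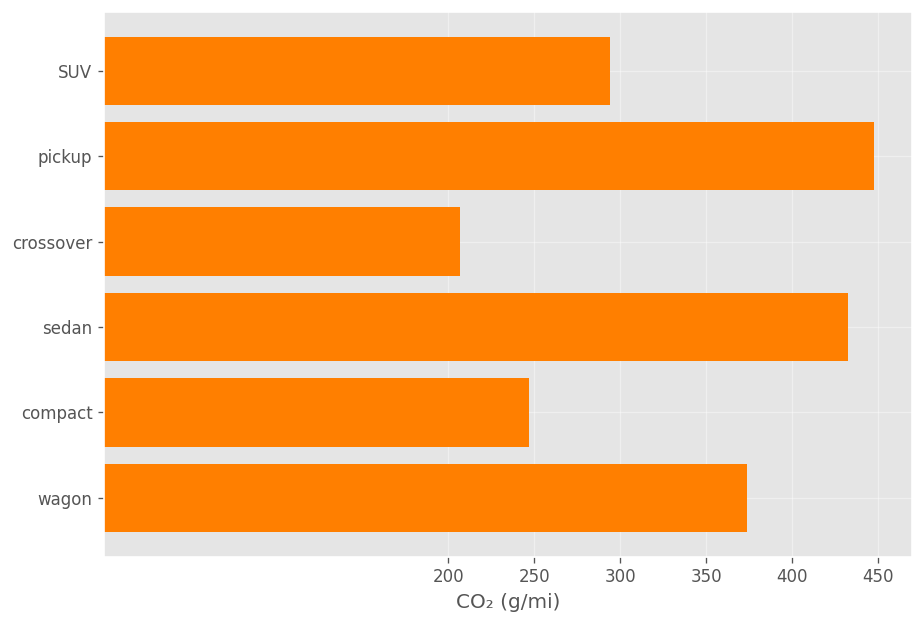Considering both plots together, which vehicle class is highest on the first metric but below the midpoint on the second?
crossover

Chart 2 median CO₂ (g/mi) ≈ 350; below-median vehicle classes: SUV, crossover, compact. Among those, crossover has the highest fuel economy (mpg) (≈ 45).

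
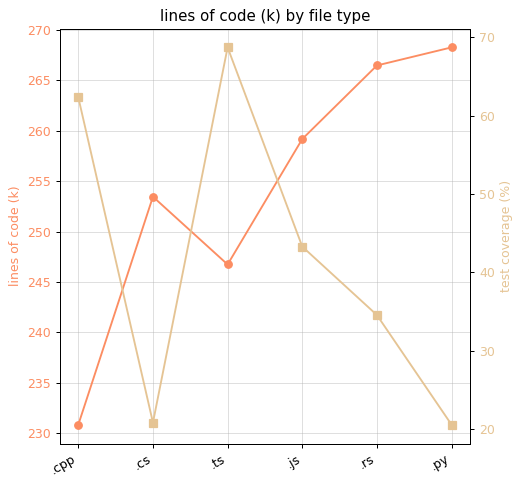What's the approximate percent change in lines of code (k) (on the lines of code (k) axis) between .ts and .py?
≈ +10.2%

.ts ≈ 245, .py ≈ 270; (270 − 245) / 245 ≈ +10.2%.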